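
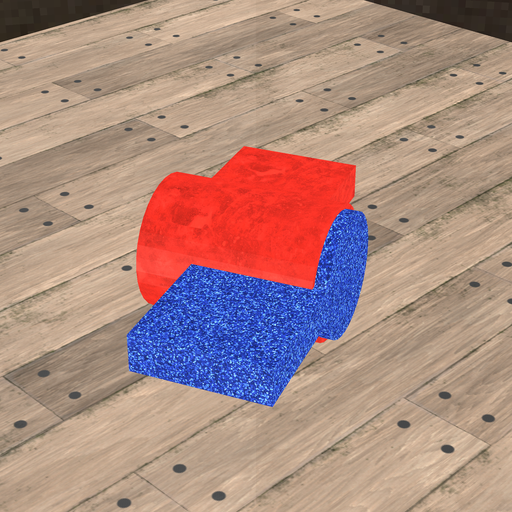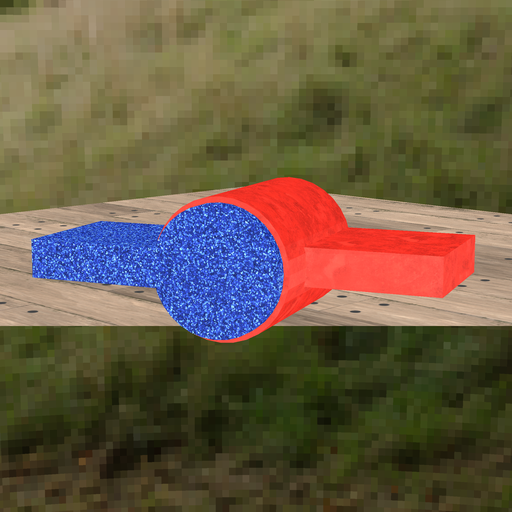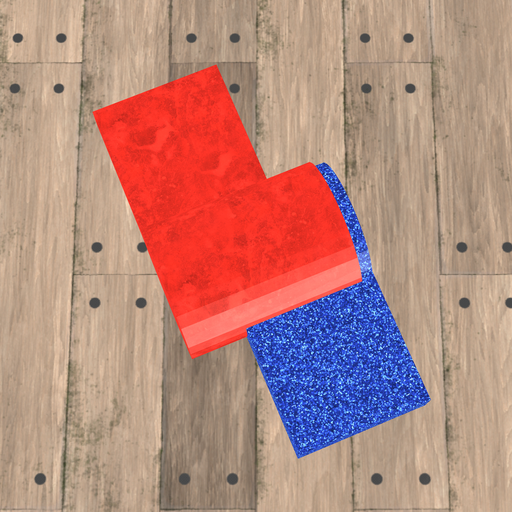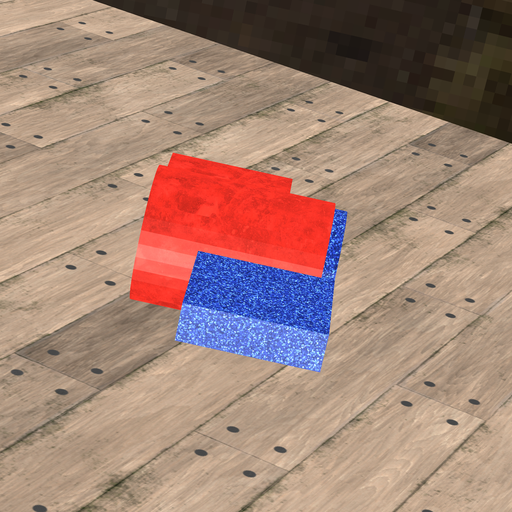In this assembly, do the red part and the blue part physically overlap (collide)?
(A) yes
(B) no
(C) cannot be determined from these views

(A) yes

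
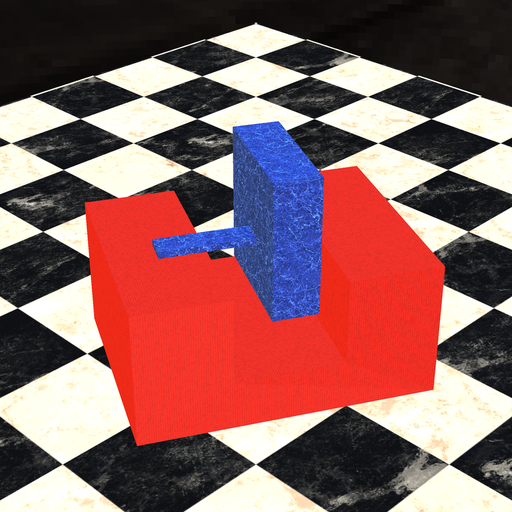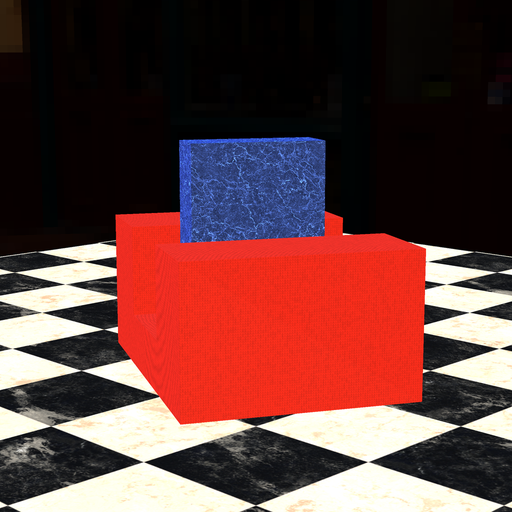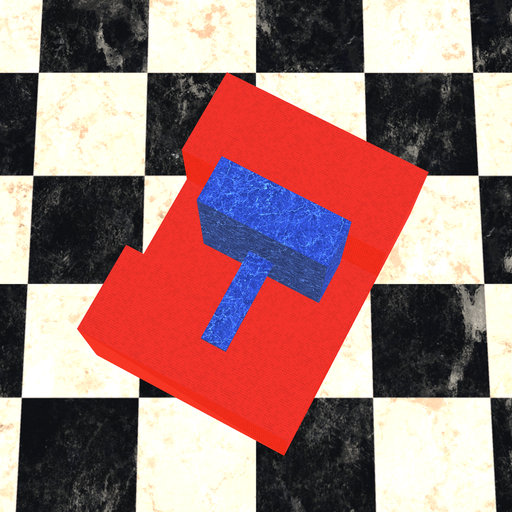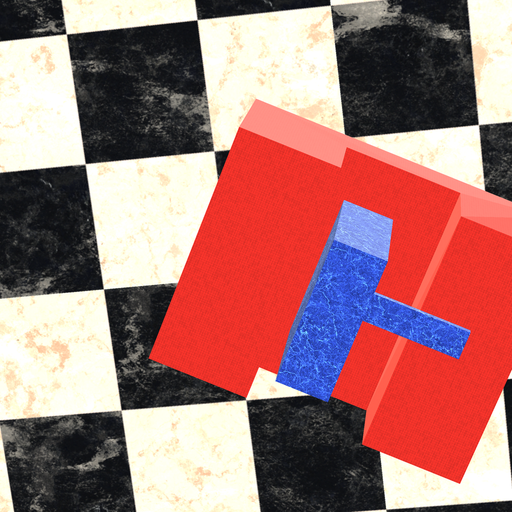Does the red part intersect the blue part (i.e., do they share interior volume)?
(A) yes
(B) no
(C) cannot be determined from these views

(B) no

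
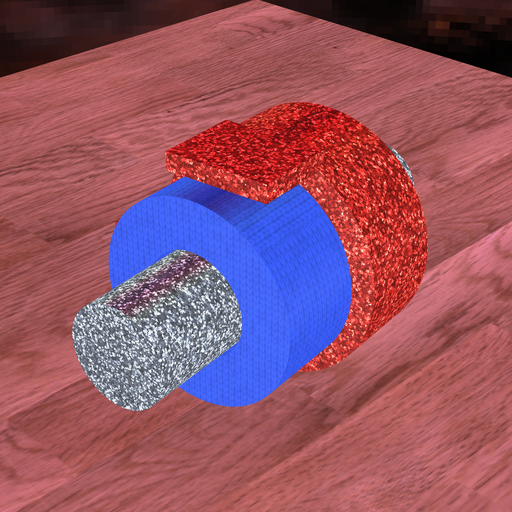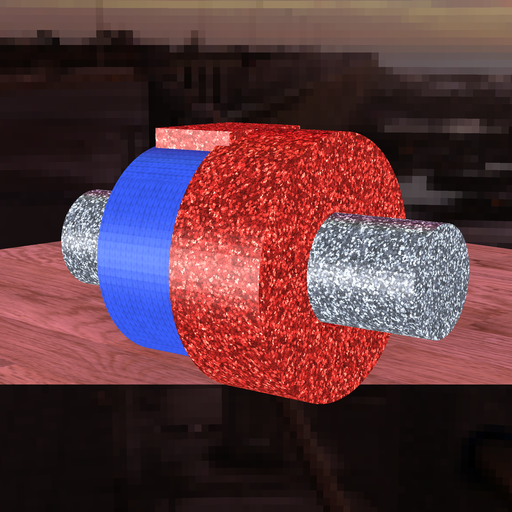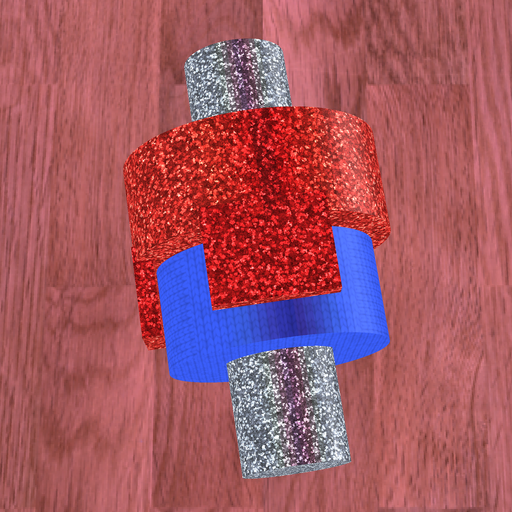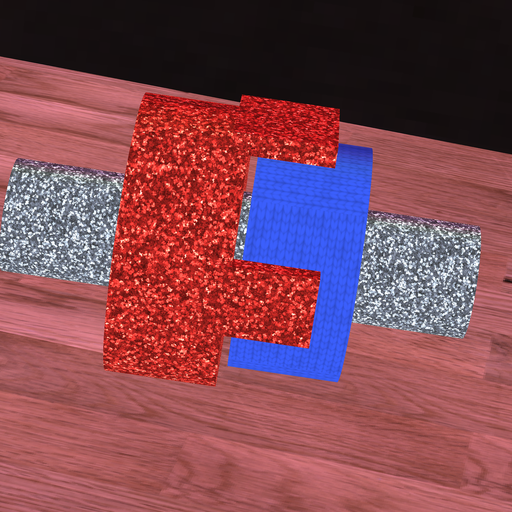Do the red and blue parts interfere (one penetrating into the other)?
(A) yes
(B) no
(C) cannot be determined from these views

(B) no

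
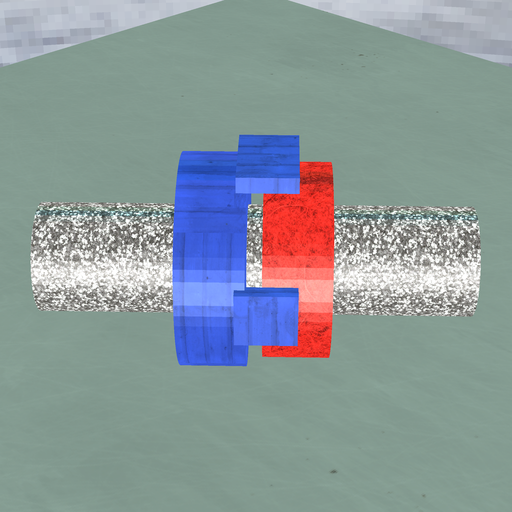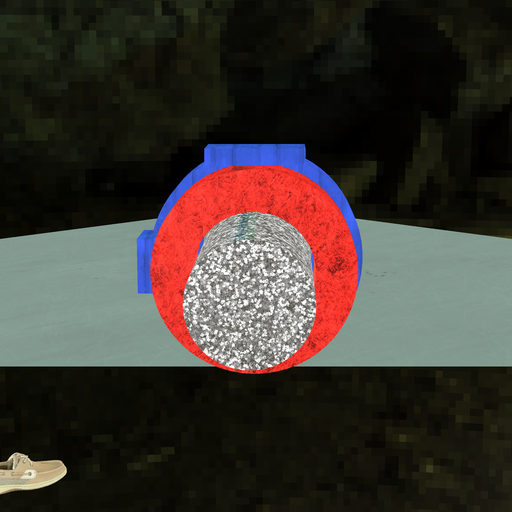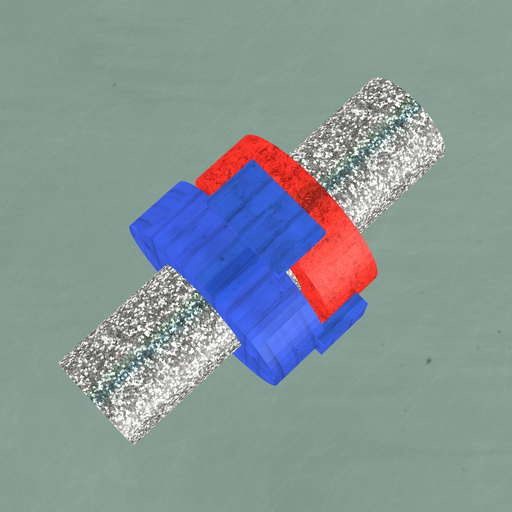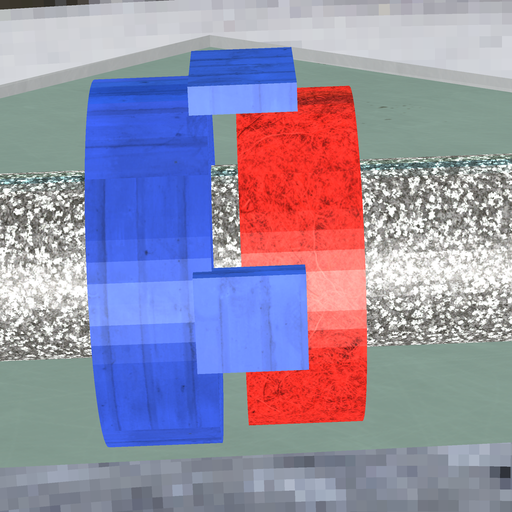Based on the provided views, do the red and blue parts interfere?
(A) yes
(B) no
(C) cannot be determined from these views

(B) no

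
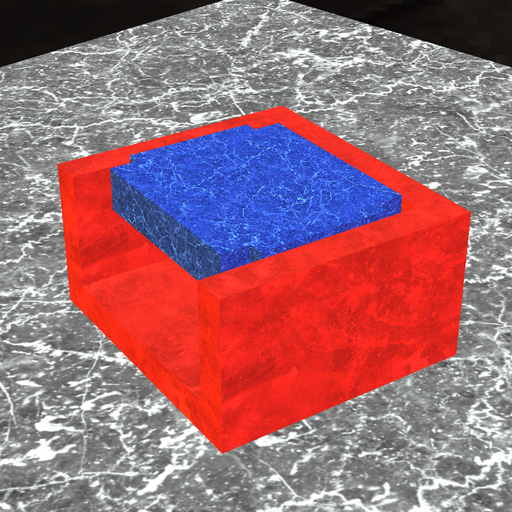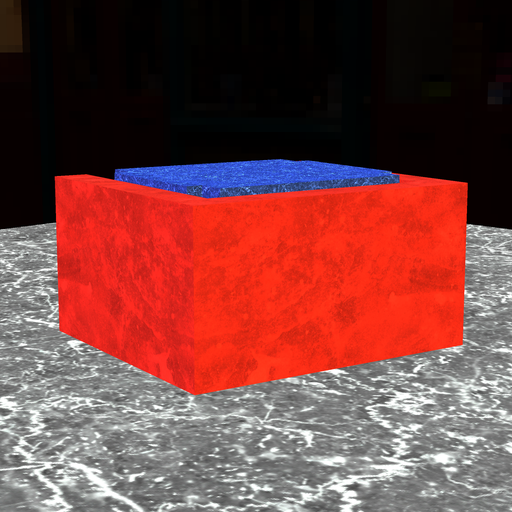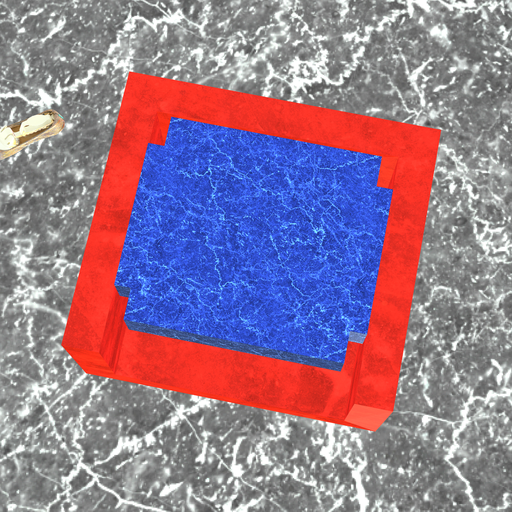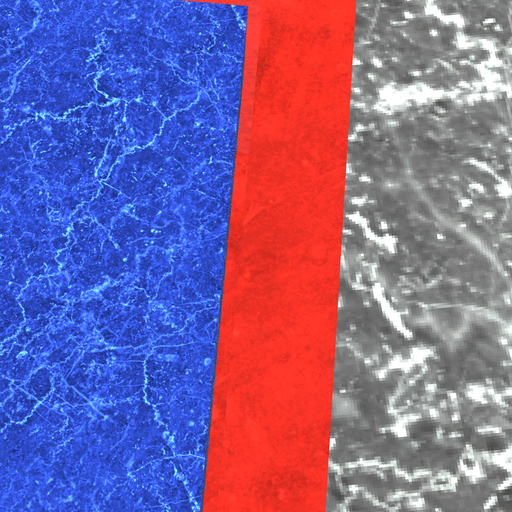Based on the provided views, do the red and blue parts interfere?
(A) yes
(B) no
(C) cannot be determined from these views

(B) no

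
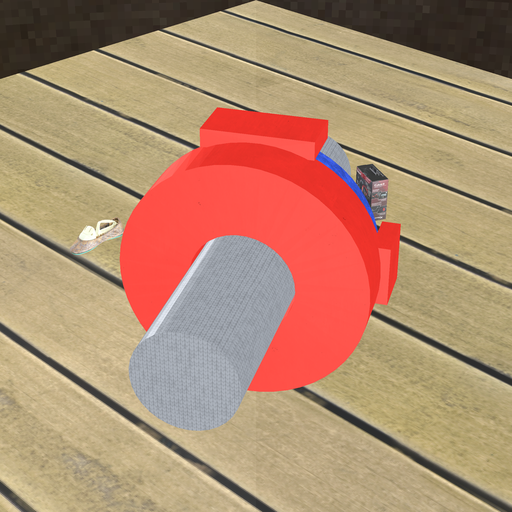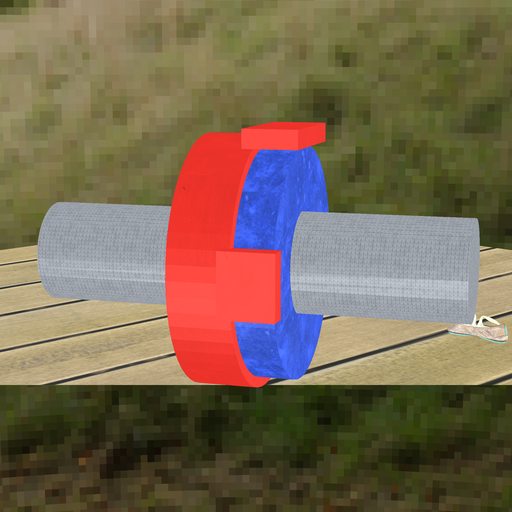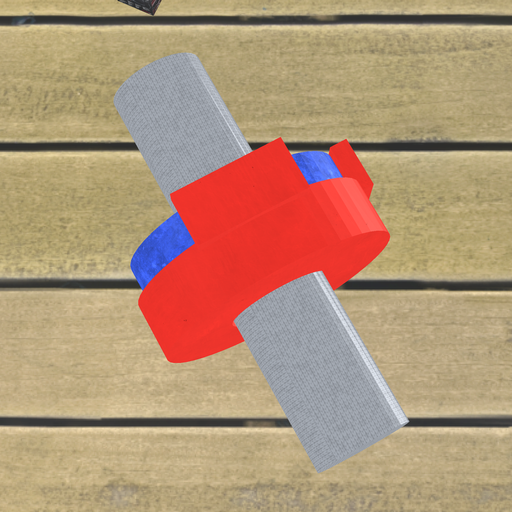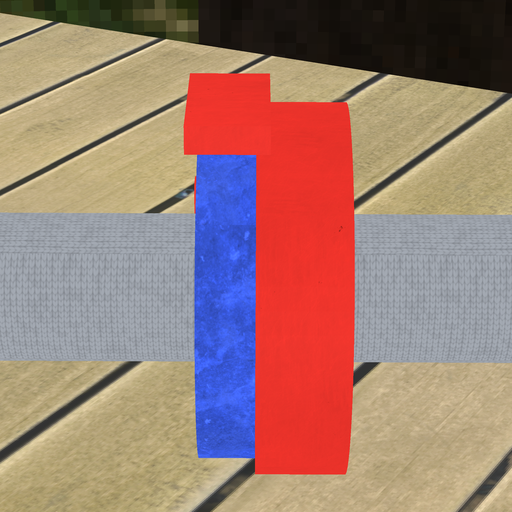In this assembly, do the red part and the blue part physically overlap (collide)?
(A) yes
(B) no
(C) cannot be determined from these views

(A) yes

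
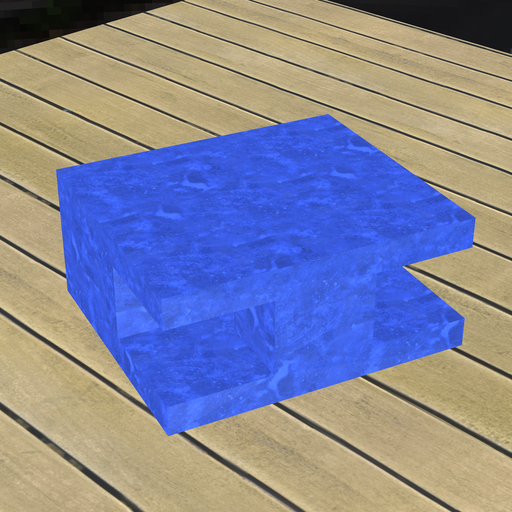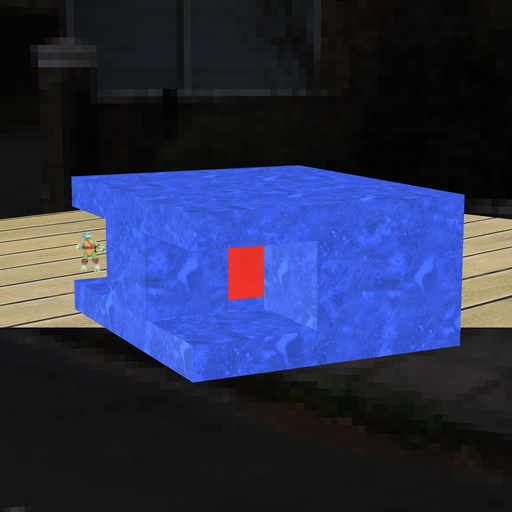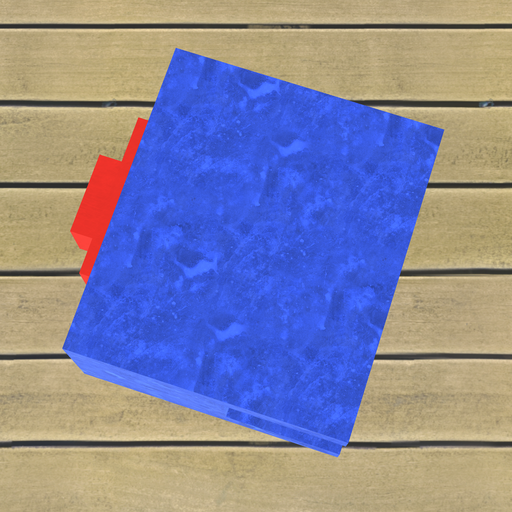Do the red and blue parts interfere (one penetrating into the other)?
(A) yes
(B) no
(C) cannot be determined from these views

(C) cannot be determined from these views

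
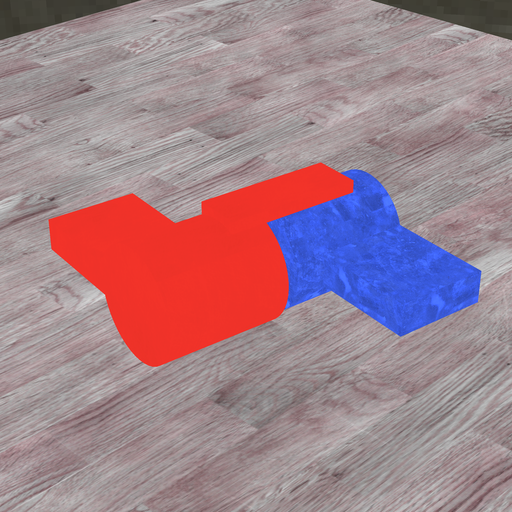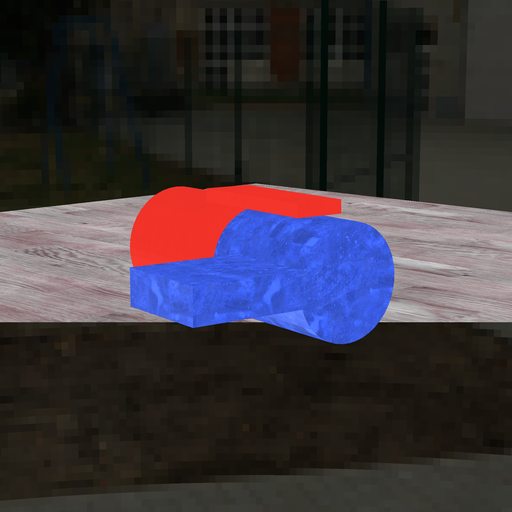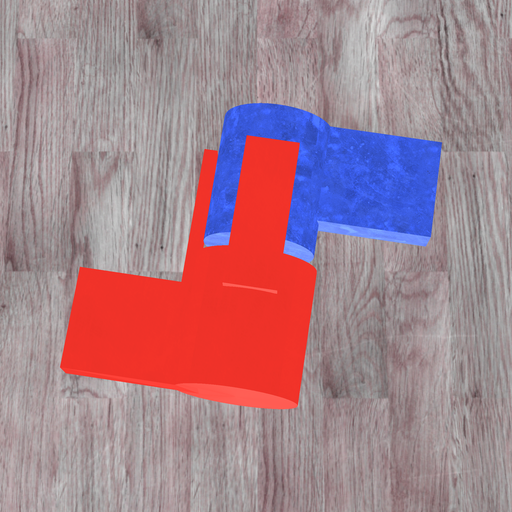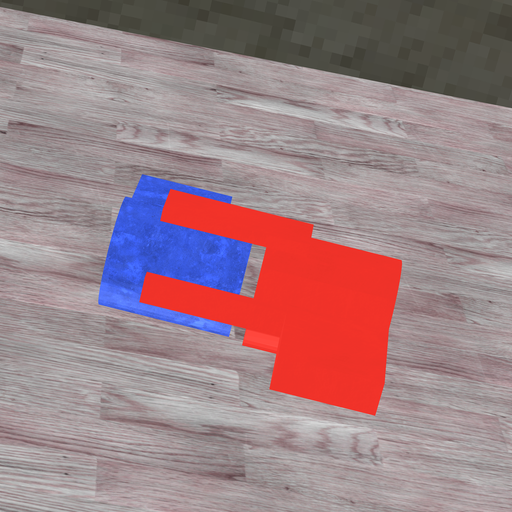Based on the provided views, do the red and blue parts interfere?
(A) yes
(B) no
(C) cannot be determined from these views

(B) no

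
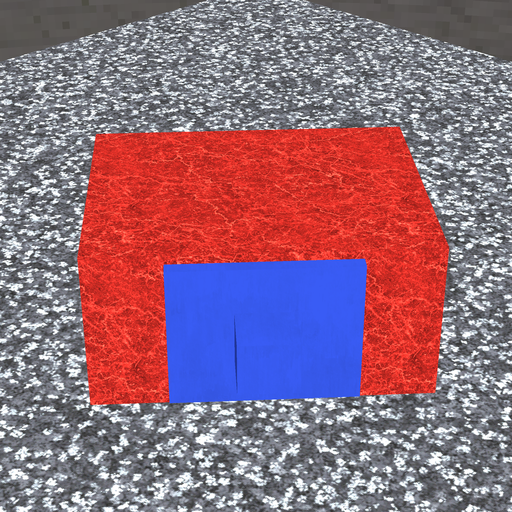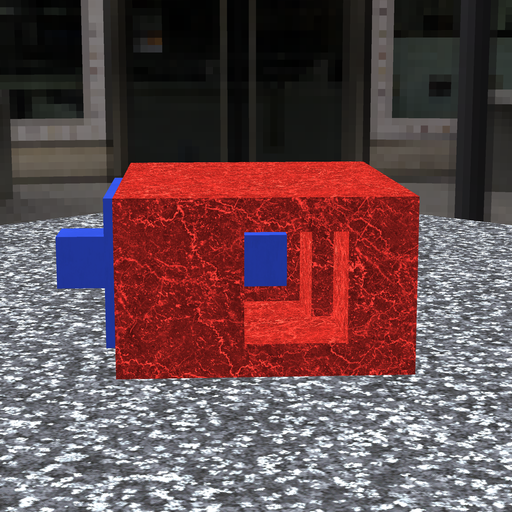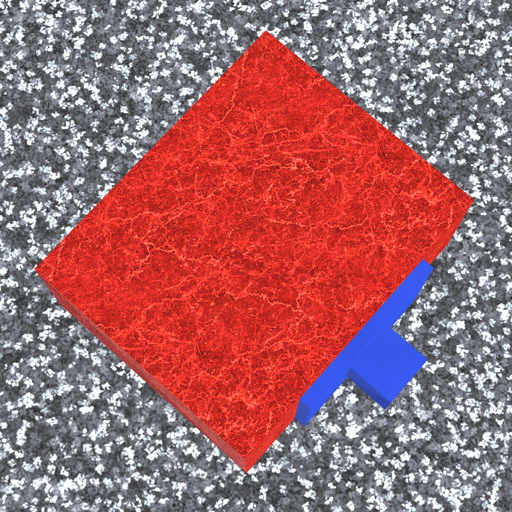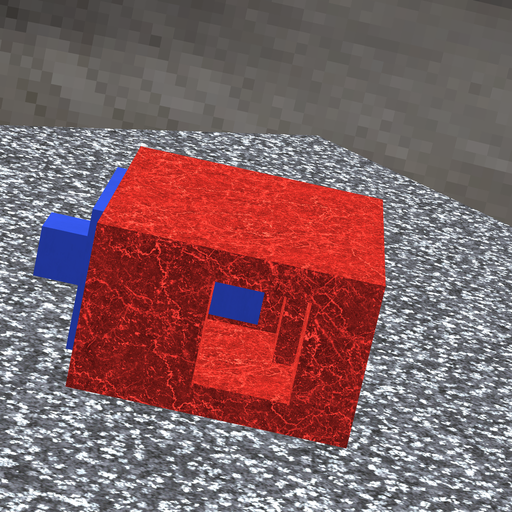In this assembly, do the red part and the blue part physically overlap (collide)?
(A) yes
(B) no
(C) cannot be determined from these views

(B) no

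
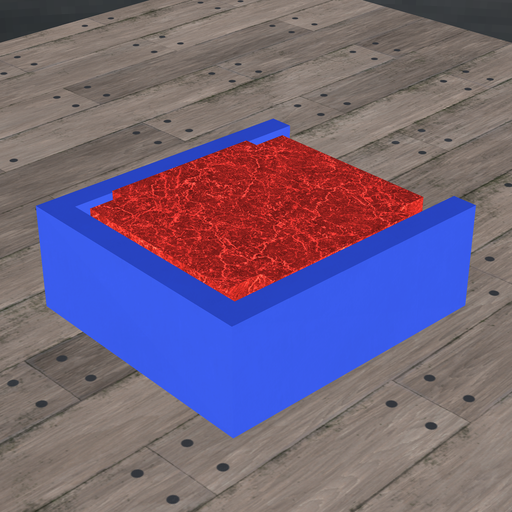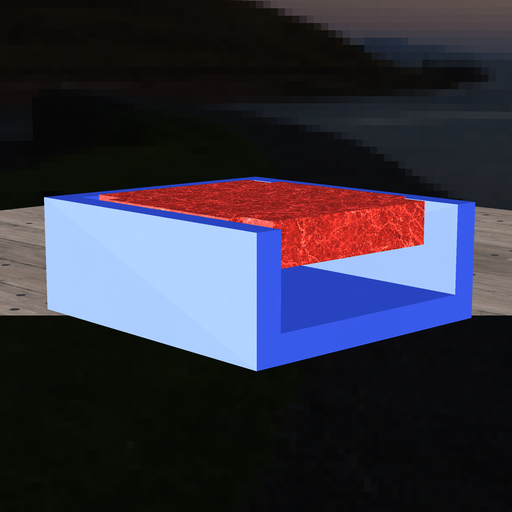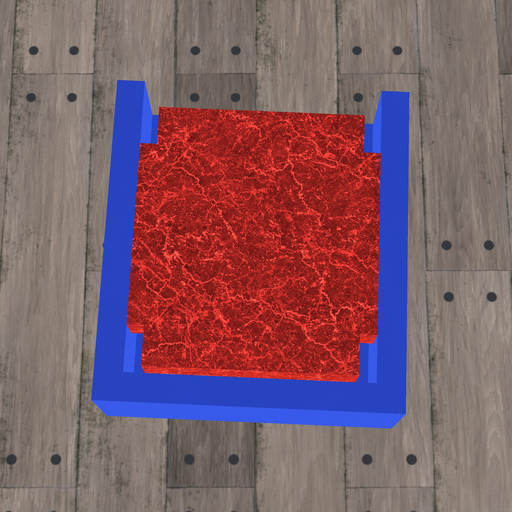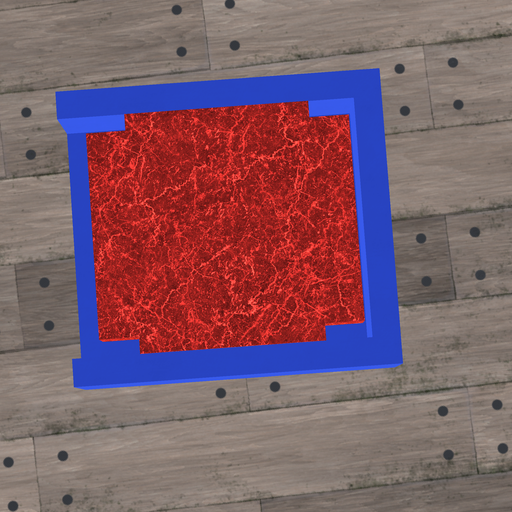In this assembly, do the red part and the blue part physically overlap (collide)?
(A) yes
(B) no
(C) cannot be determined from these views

(B) no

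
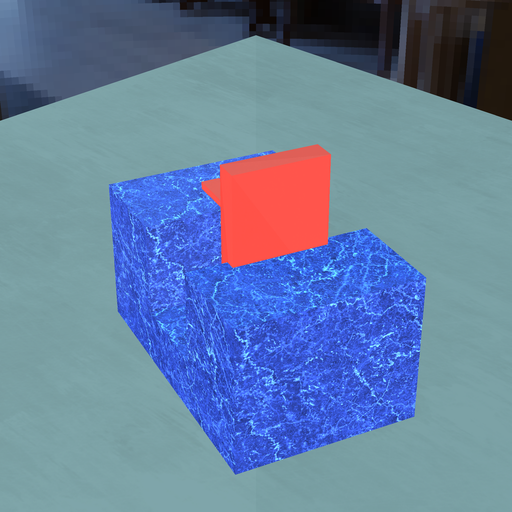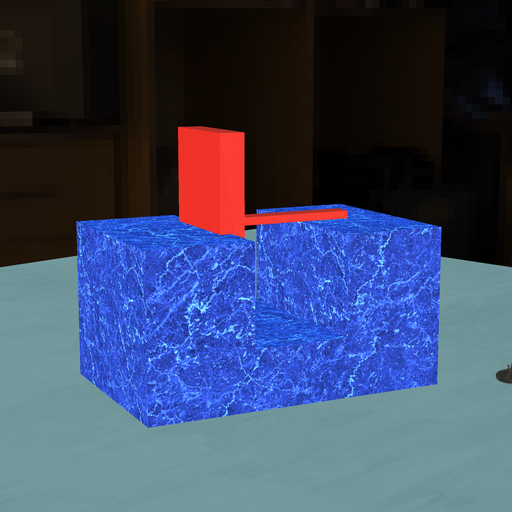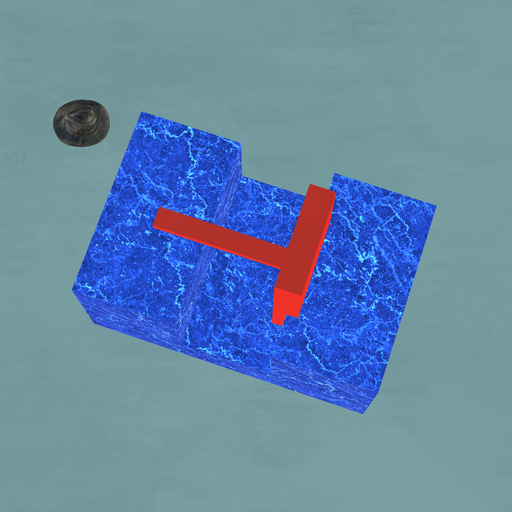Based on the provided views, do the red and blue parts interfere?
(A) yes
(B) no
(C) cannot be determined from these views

(A) yes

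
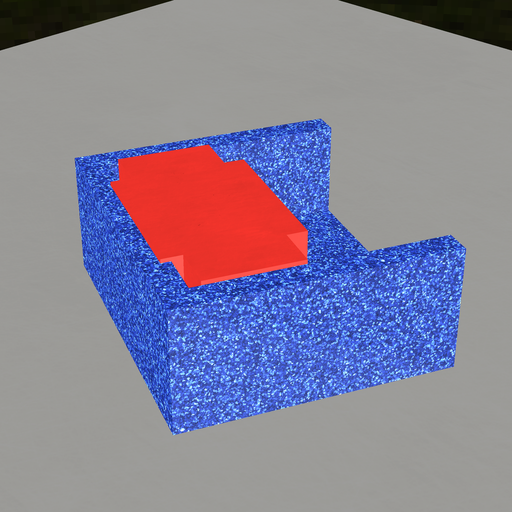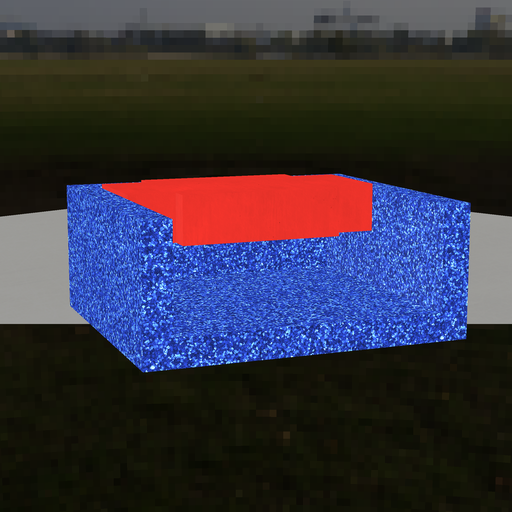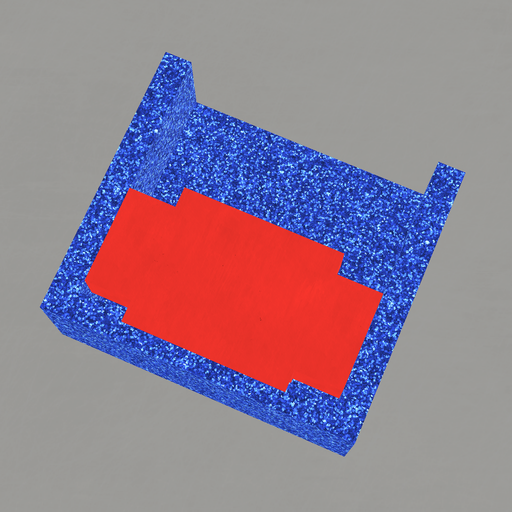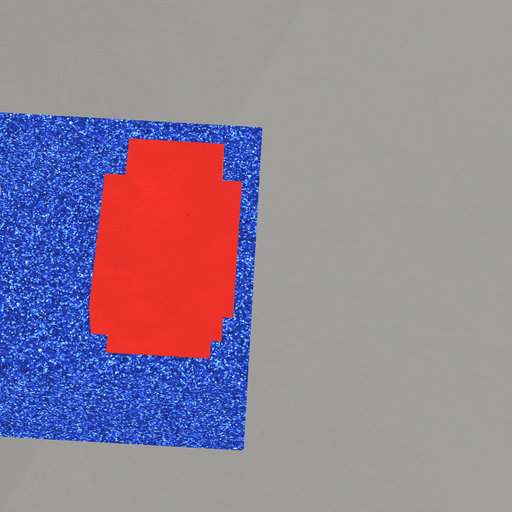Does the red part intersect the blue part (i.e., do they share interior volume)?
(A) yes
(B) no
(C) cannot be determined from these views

(A) yes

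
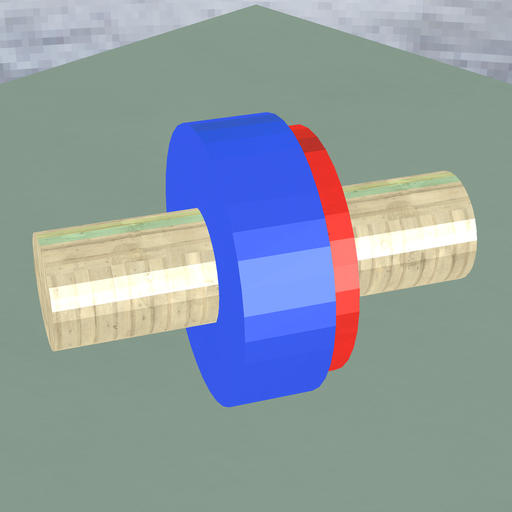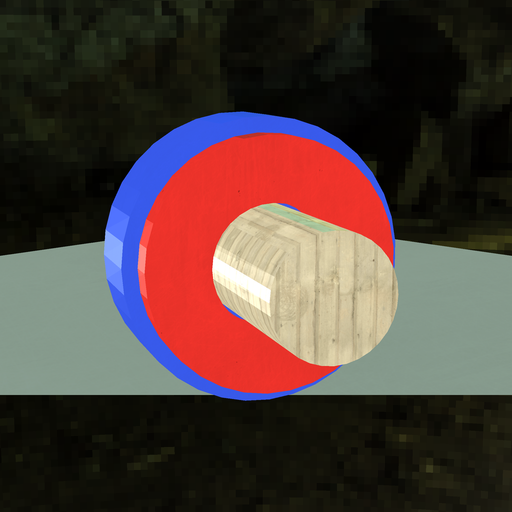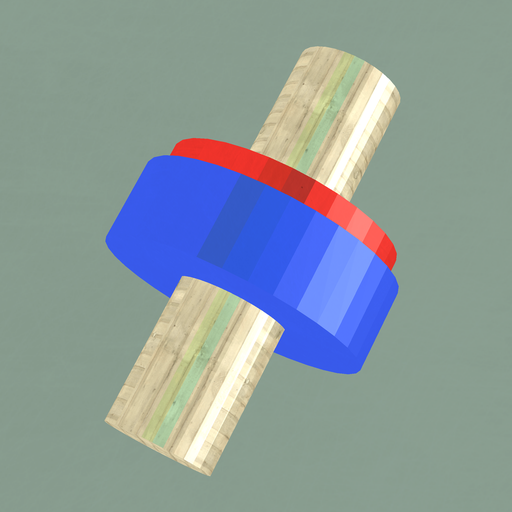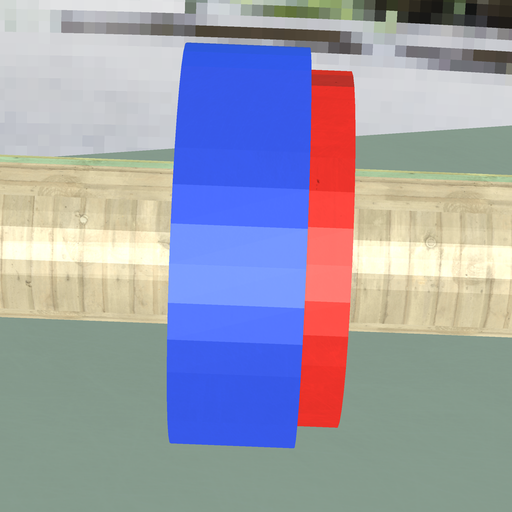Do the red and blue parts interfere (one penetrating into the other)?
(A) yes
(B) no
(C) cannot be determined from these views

(A) yes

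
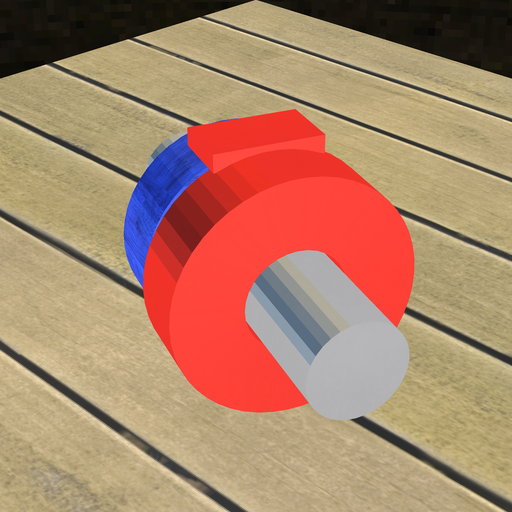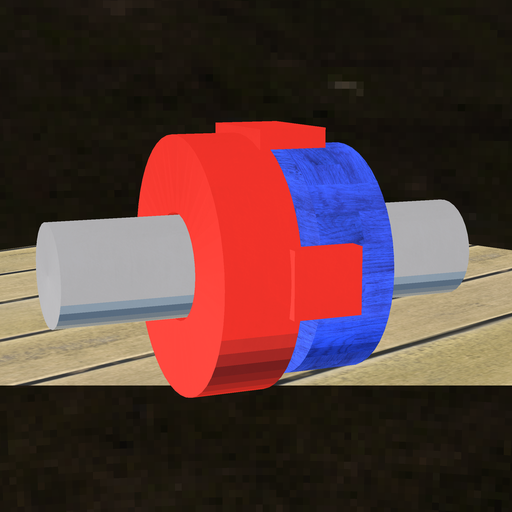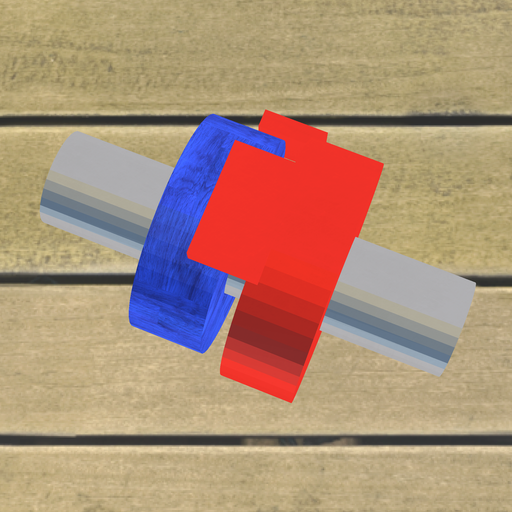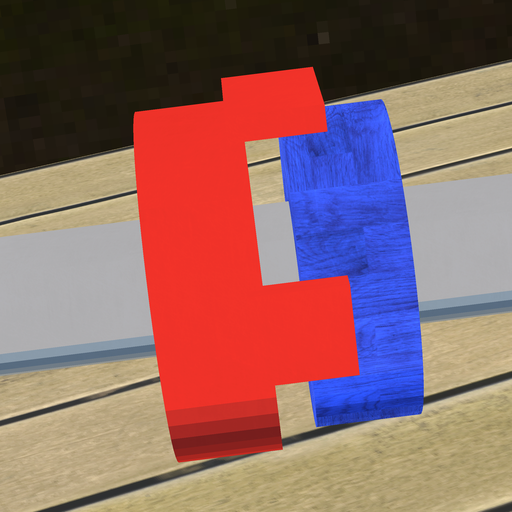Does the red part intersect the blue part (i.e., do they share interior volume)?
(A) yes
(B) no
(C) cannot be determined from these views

(B) no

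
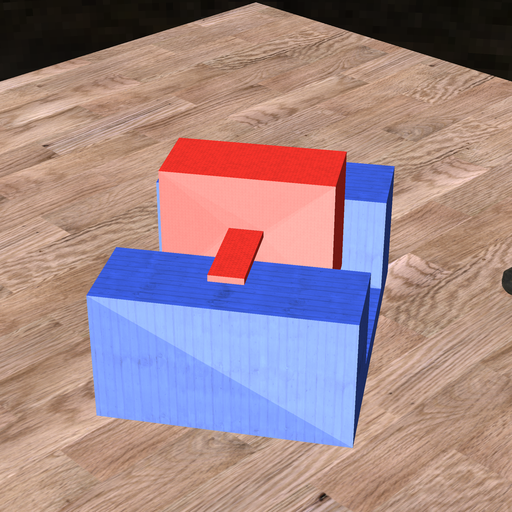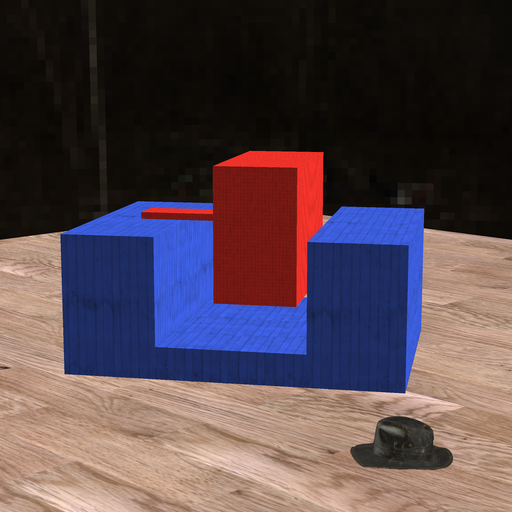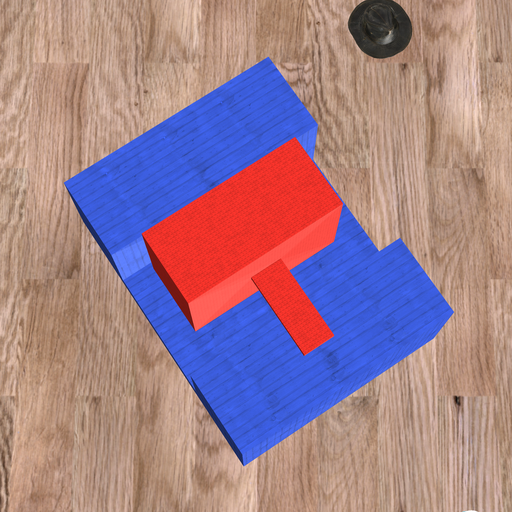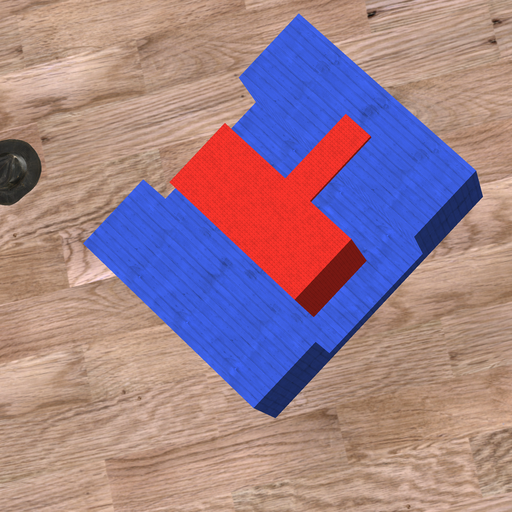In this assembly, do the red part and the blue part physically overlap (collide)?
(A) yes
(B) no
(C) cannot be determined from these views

(B) no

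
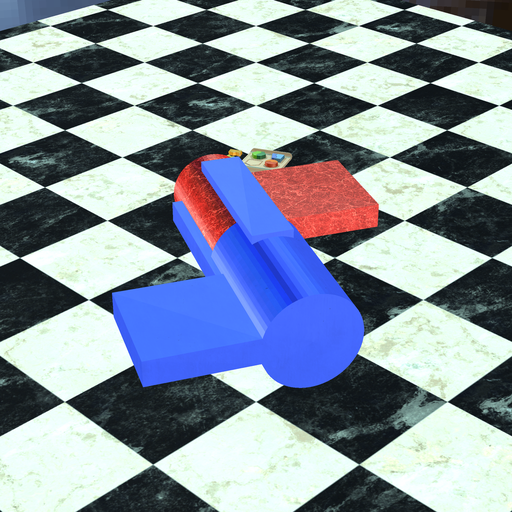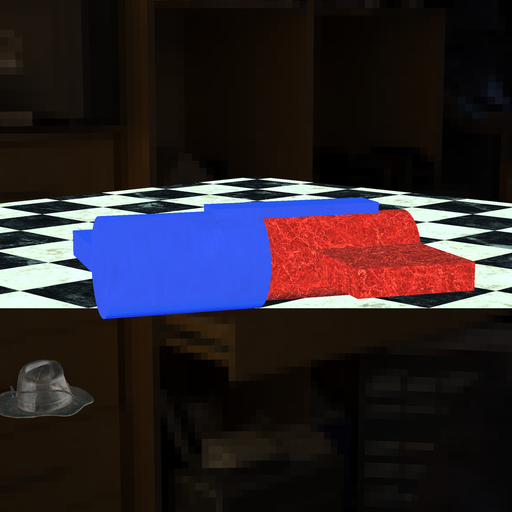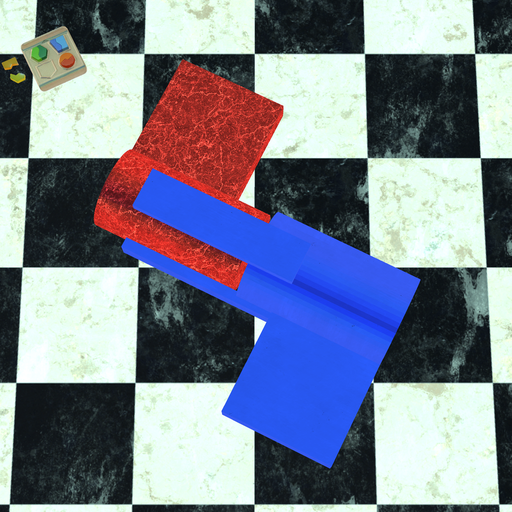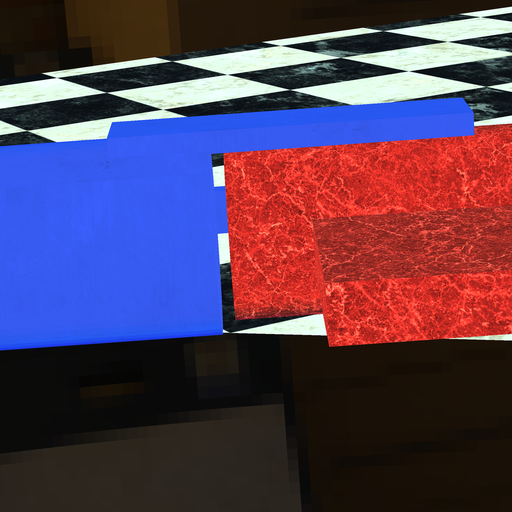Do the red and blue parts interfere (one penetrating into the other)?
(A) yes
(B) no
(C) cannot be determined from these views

(B) no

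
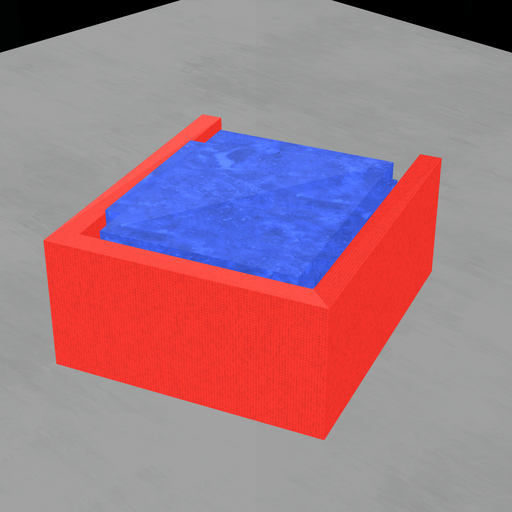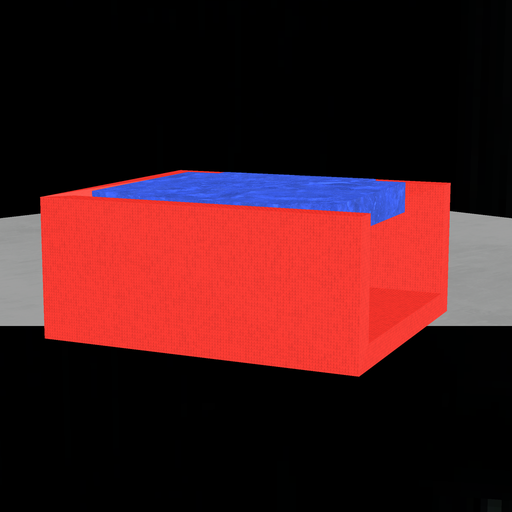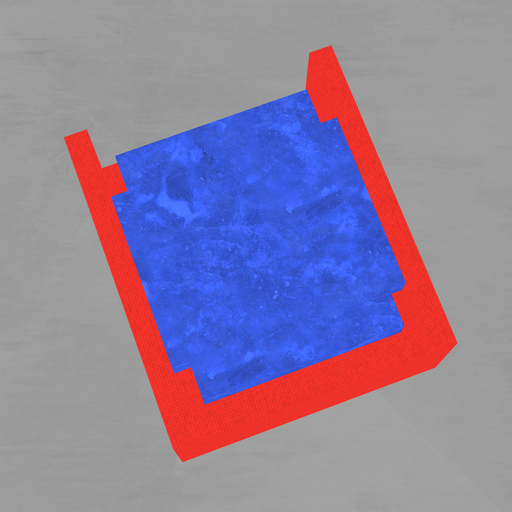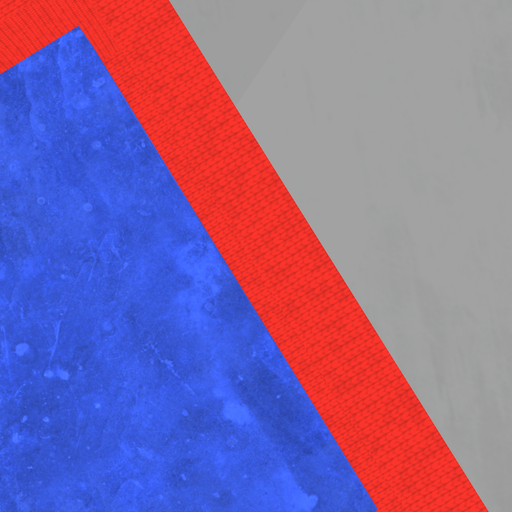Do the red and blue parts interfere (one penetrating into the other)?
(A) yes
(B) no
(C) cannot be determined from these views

(B) no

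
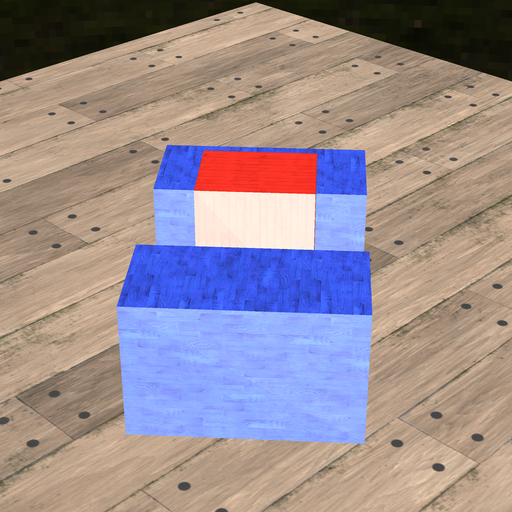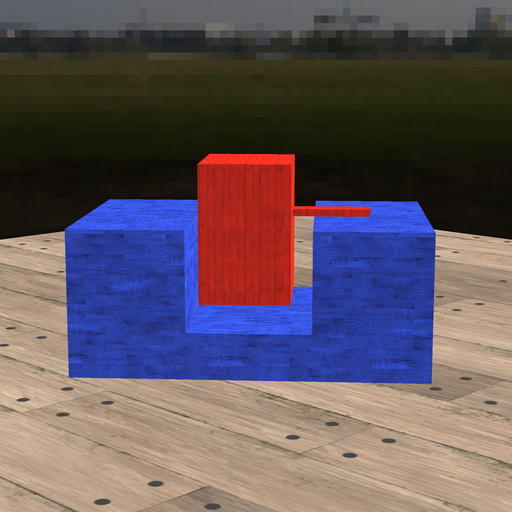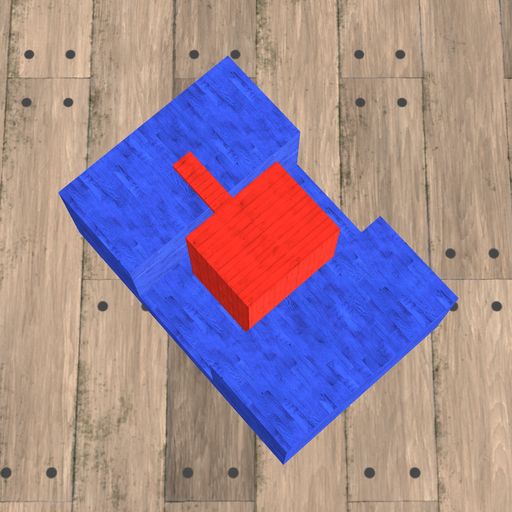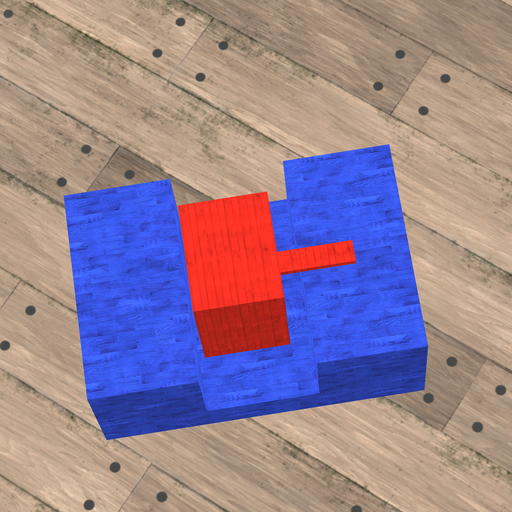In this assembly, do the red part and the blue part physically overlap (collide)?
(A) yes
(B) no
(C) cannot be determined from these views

(B) no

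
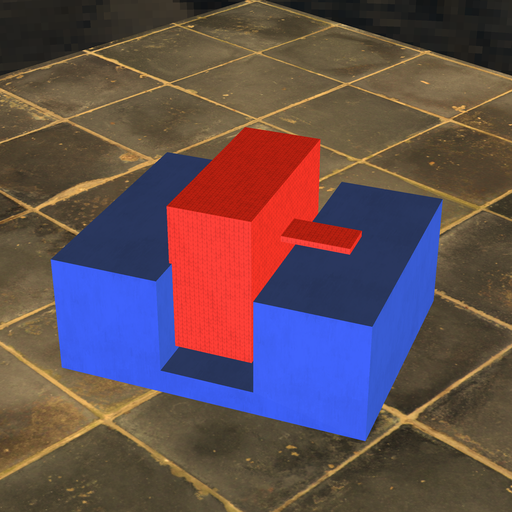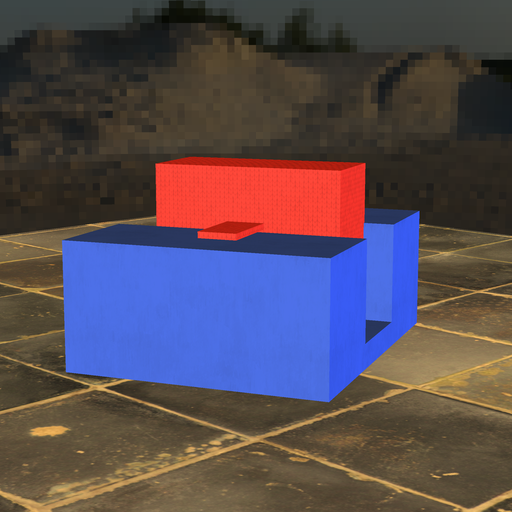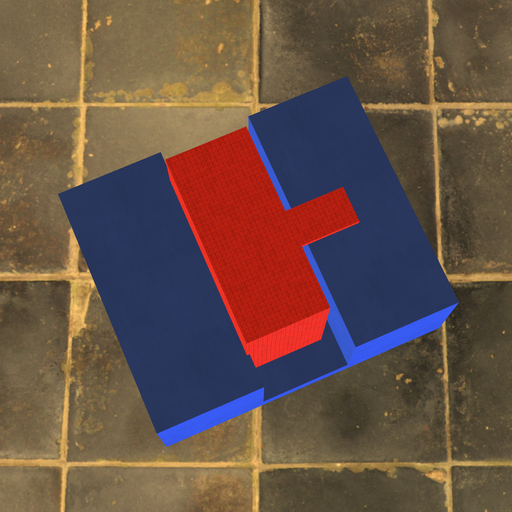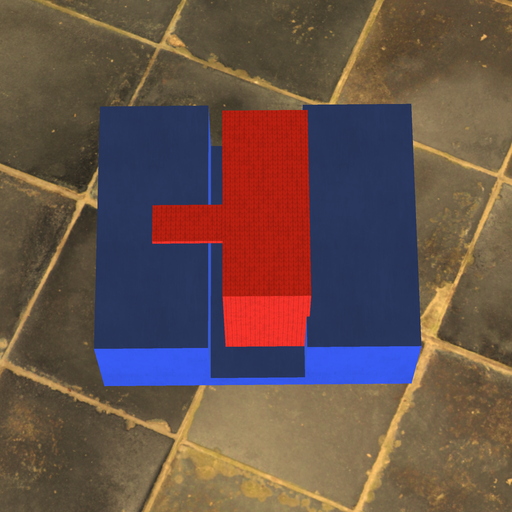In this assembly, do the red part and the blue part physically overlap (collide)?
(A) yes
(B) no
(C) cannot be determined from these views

(A) yes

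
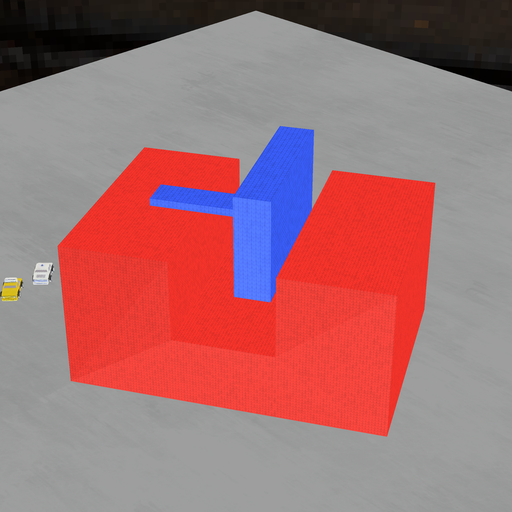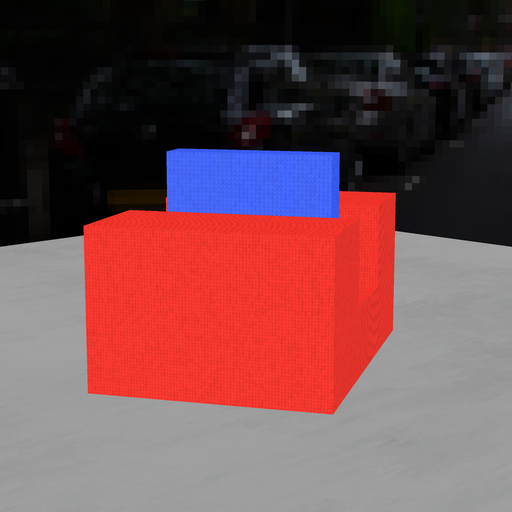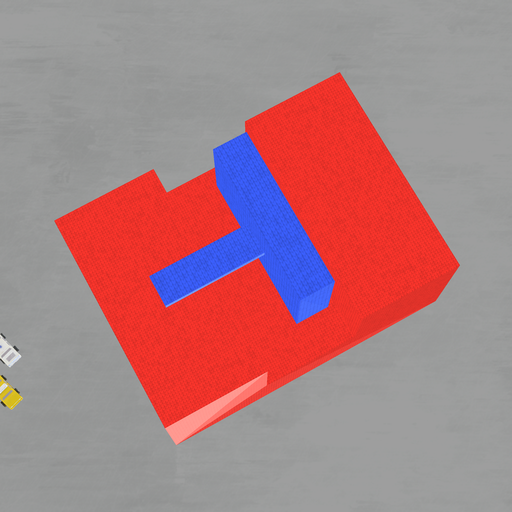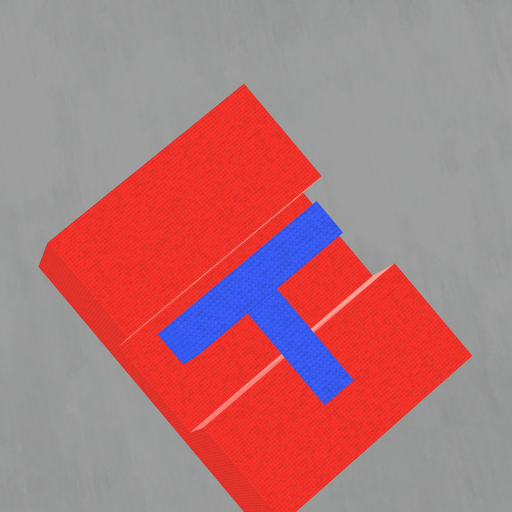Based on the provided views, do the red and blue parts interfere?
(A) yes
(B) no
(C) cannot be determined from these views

(B) no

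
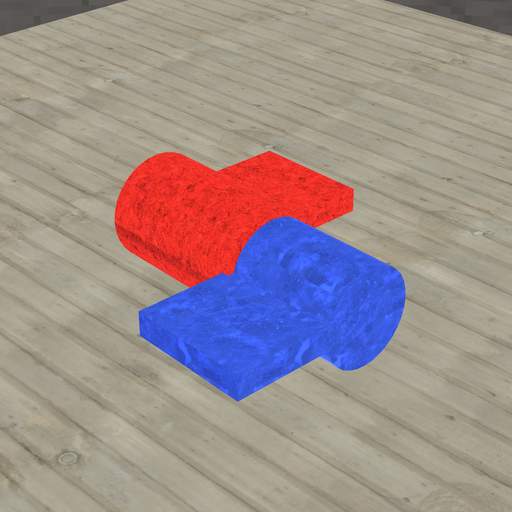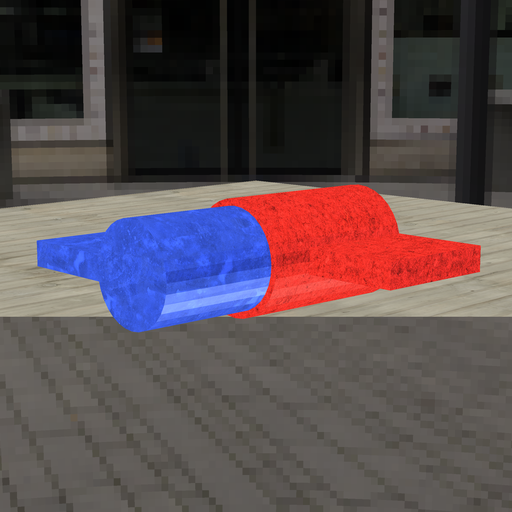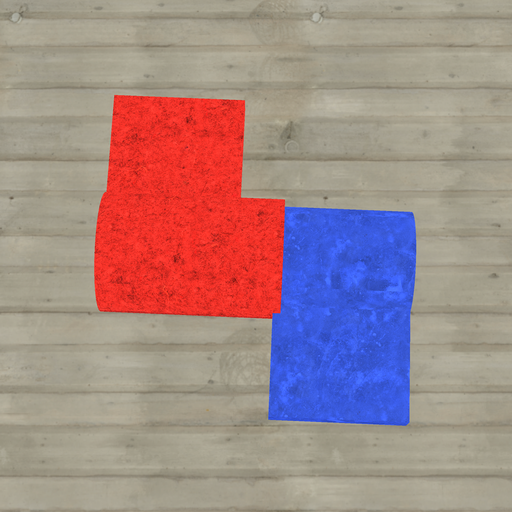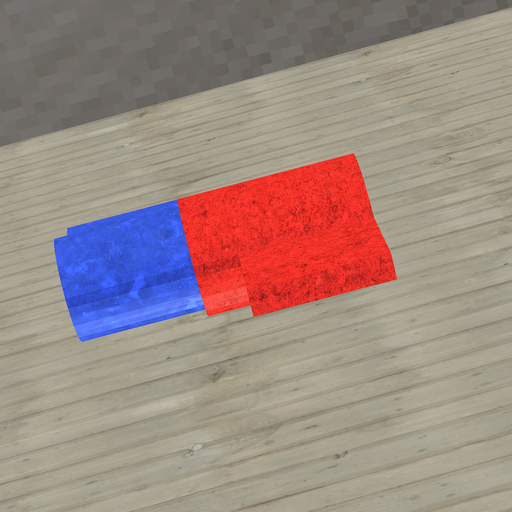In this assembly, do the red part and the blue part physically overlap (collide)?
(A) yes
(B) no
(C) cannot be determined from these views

(A) yes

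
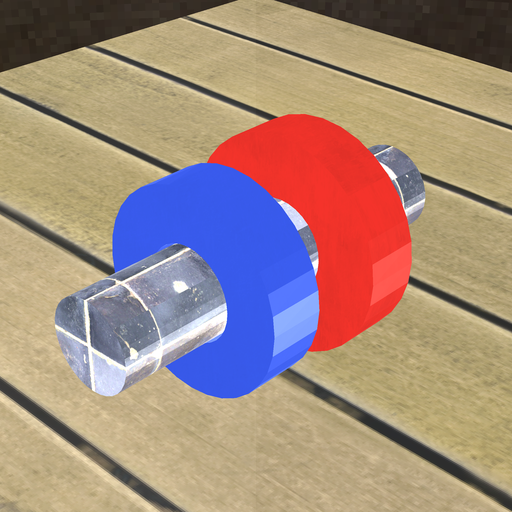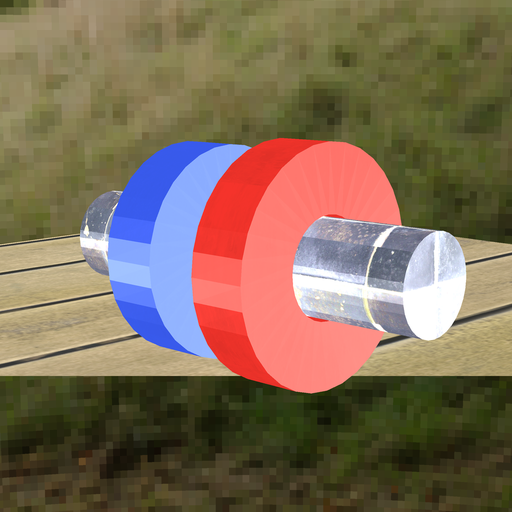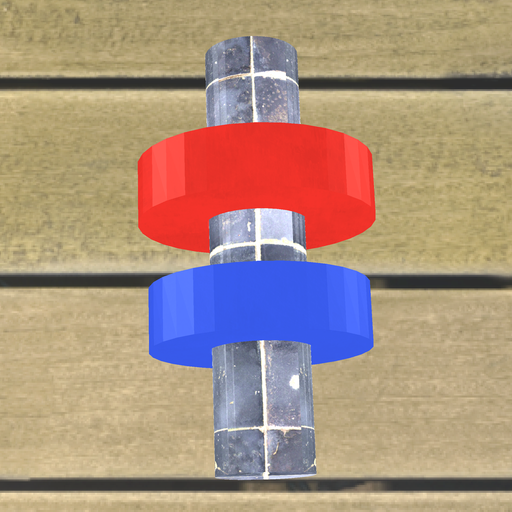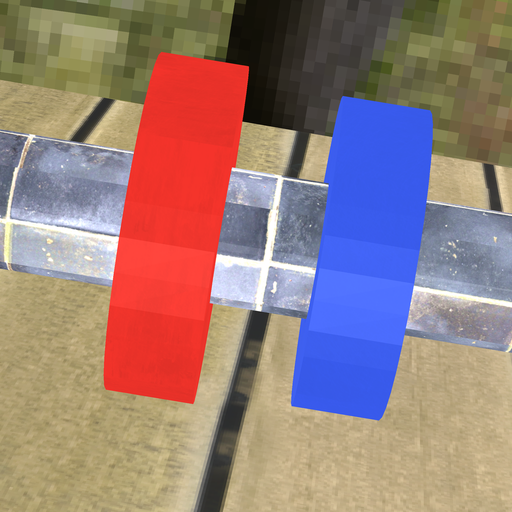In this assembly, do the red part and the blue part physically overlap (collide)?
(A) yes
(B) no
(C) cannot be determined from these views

(B) no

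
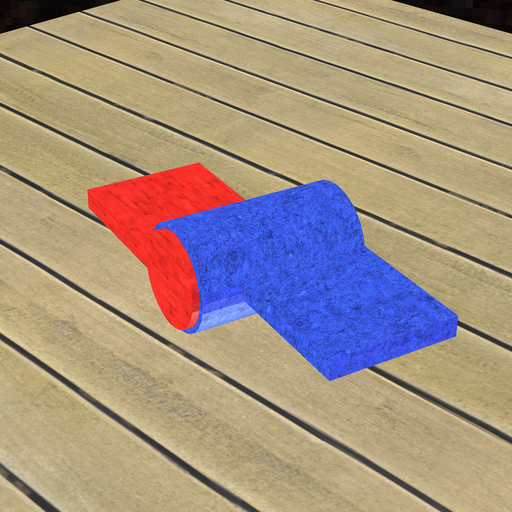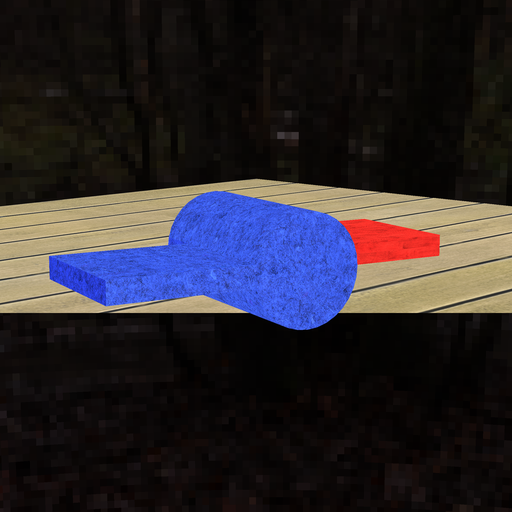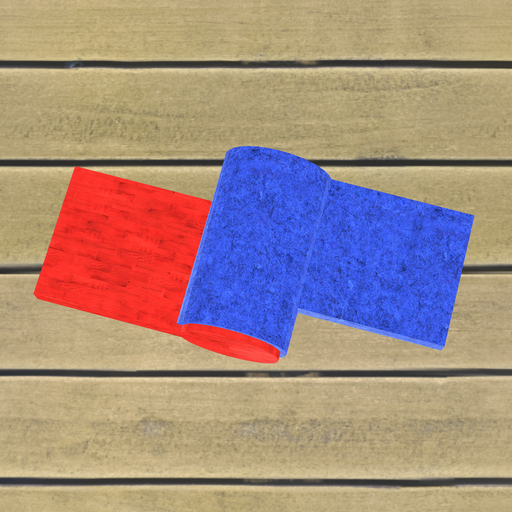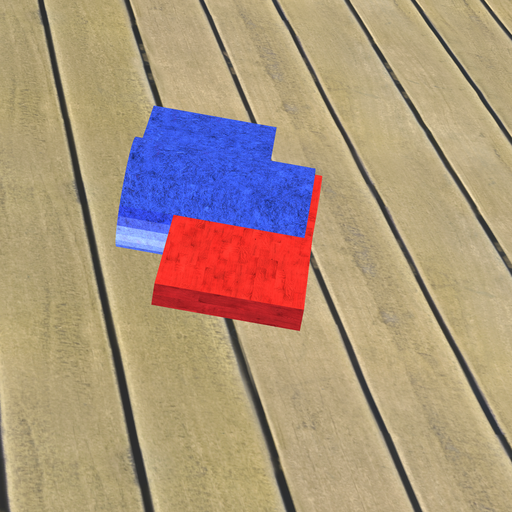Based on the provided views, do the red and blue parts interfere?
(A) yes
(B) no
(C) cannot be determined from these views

(A) yes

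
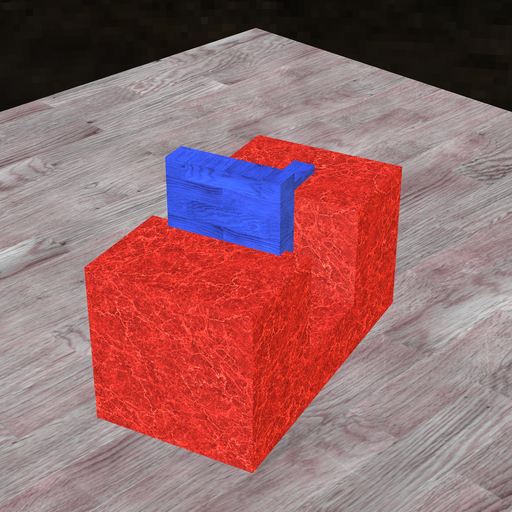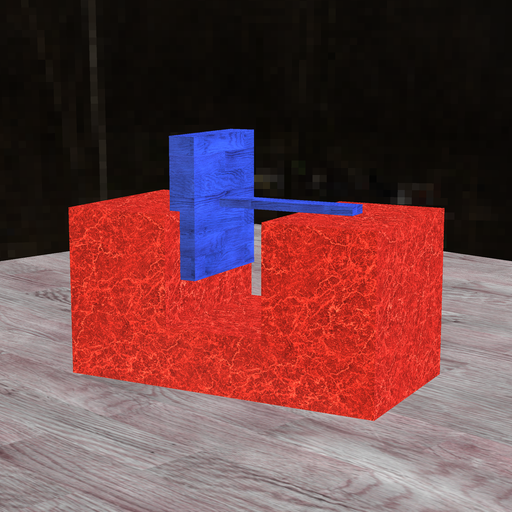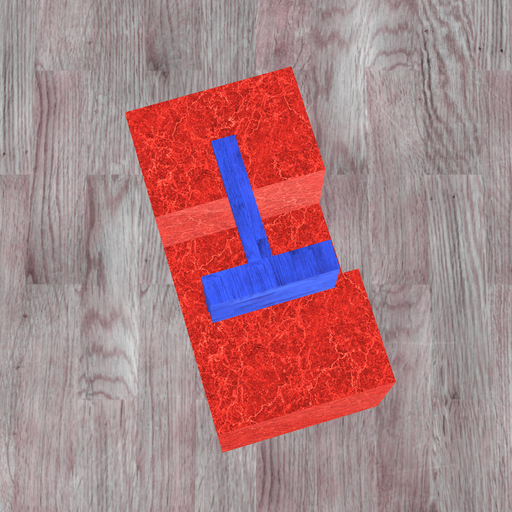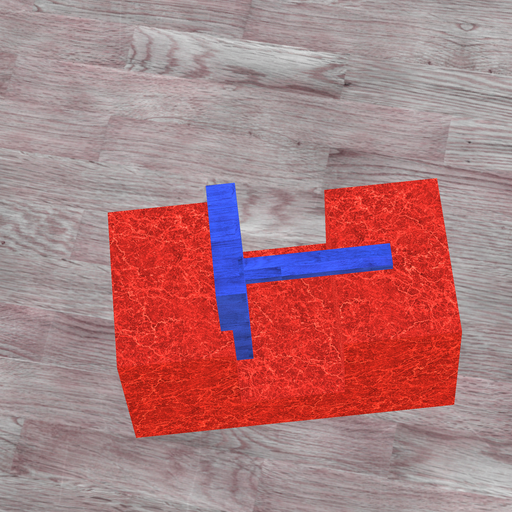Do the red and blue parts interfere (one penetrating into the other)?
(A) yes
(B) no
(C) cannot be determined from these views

(A) yes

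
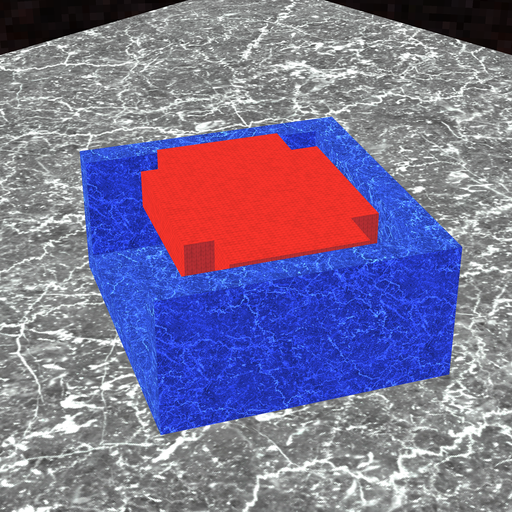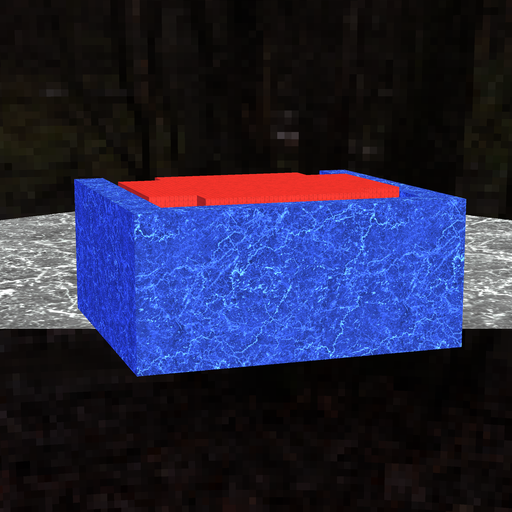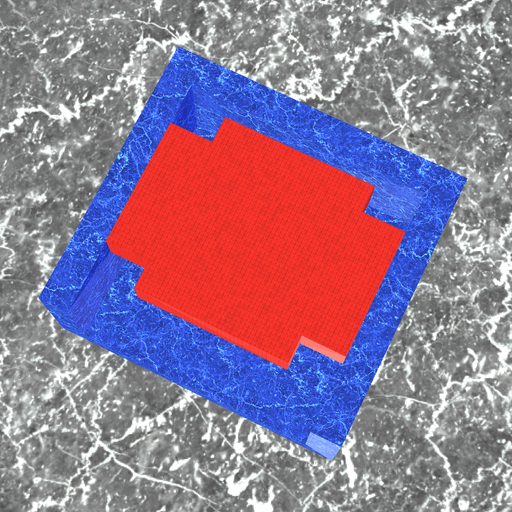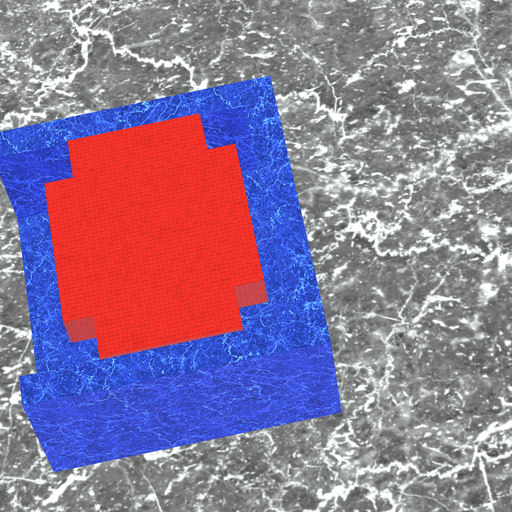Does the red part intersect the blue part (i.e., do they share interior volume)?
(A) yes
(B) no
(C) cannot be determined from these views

(B) no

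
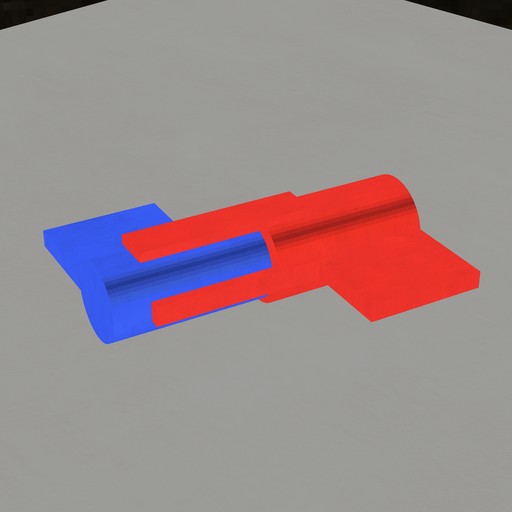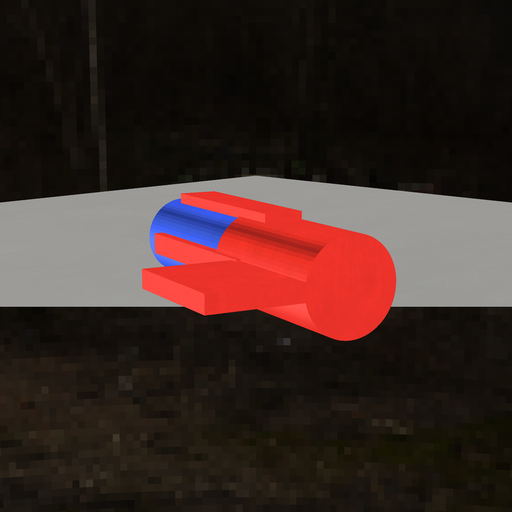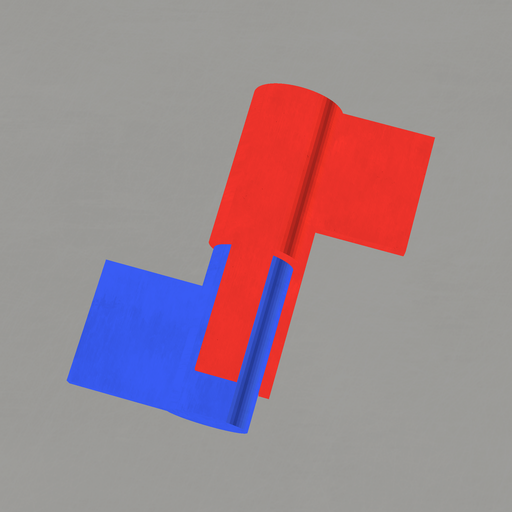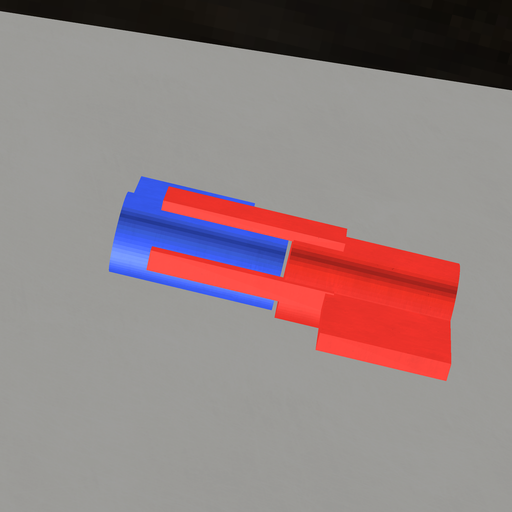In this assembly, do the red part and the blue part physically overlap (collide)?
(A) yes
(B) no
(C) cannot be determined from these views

(B) no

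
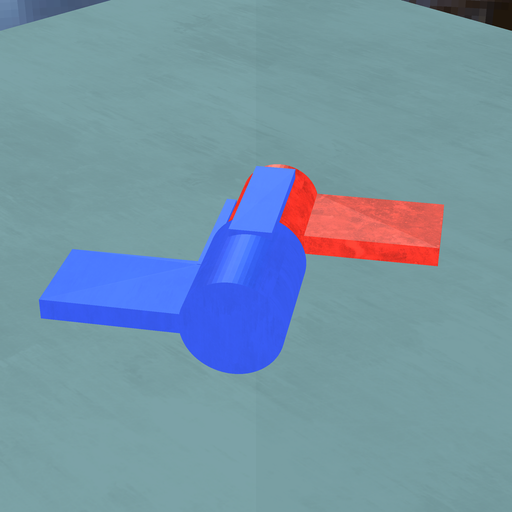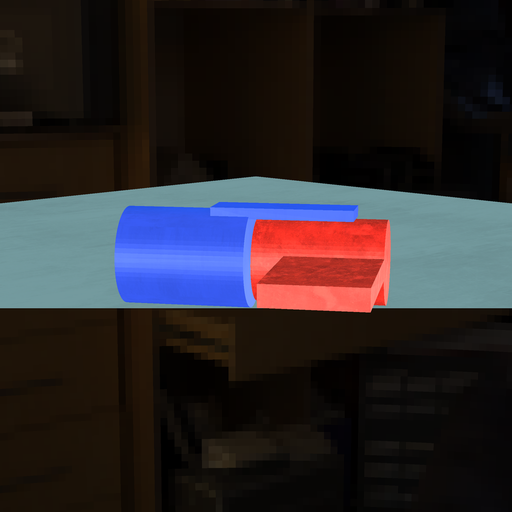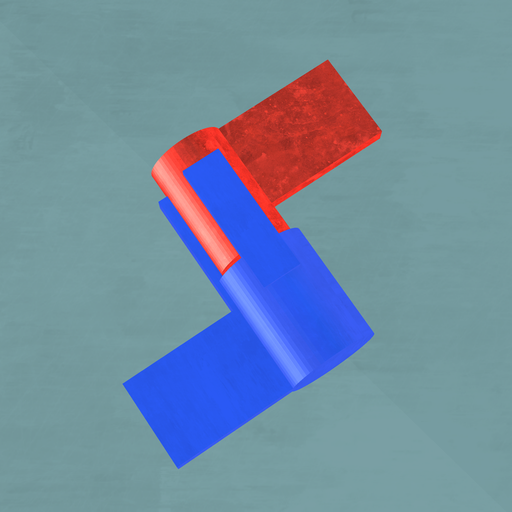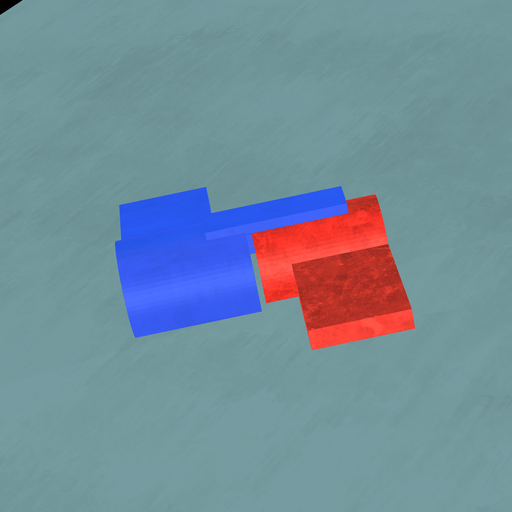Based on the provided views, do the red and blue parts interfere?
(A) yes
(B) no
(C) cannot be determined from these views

(B) no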